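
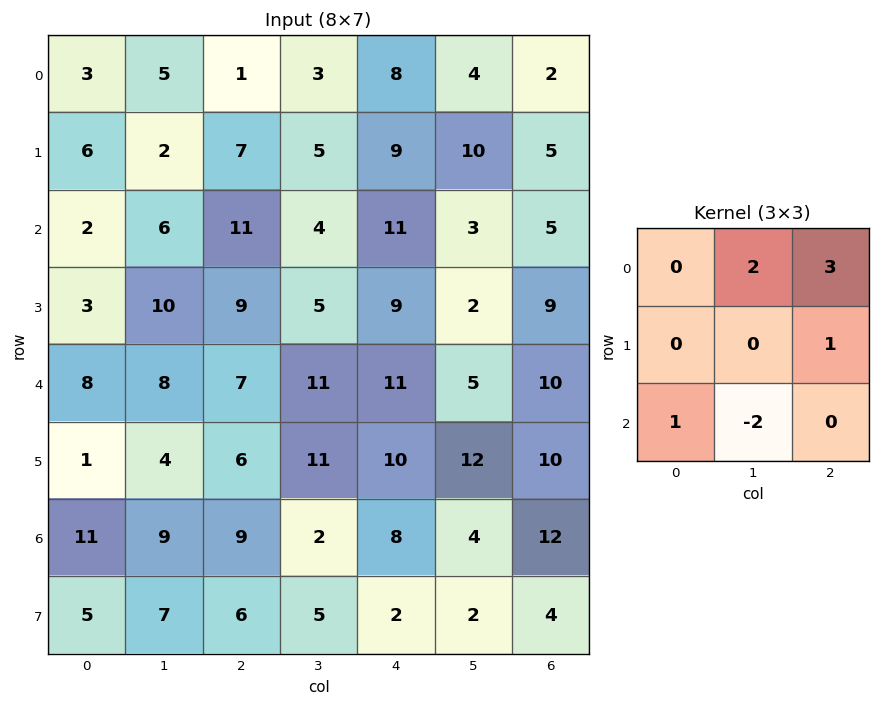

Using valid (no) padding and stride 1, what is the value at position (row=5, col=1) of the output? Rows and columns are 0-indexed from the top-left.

The receptive field on the input at this output position is [4 6 11 / 9 9 2 / 7 6 5]. Elementwise product with the kernel and sum: 6·2 + 11·3 + 2·1 + 7·1 + 6·-2.

42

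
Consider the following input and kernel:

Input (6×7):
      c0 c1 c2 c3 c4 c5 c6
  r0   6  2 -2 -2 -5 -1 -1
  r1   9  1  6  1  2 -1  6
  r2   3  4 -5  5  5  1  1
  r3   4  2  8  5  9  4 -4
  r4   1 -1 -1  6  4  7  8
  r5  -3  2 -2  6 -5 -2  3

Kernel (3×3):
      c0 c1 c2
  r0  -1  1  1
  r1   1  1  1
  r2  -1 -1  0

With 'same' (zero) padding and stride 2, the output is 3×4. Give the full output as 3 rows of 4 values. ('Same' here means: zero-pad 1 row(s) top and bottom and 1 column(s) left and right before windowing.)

Output[0,0]: The receptive field on the zero-padded input at this output position is [0 0 0 / 0 6 2 / 0 9 1]. Elementwise product with the kernel and sum: 0·-1 + 0·1 + 0·1 + 0·1 + 6·1 + 2·1 + 0·-1 + 9·-1.
Output[0,1]: The receptive field on the zero-padded input at this output position is [0 0 0 / 2 -2 -2 / 1 6 1]. Elementwise product with the kernel and sum: 0·-1 + 0·1 + 0·1 + 2·1 + -2·1 + -2·1 + 1·-1 + 6·-1.

-1 -9 -11 -7
13 0 -3 9
9 15 24 6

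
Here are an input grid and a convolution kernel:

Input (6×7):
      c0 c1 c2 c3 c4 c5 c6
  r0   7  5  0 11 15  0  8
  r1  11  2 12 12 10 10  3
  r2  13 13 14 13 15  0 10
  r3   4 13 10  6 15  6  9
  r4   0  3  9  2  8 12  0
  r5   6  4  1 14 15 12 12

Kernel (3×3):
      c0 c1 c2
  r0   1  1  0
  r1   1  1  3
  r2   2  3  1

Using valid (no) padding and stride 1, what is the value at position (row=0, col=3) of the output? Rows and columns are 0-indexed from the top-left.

149

The receptive field on the input at this output position is [11 15 0 / 12 10 10 / 13 15 0]. Elementwise product with the kernel and sum: 11·1 + 15·1 + 12·1 + 10·1 + 10·3 + 13·2 + 15·3 + 0·1.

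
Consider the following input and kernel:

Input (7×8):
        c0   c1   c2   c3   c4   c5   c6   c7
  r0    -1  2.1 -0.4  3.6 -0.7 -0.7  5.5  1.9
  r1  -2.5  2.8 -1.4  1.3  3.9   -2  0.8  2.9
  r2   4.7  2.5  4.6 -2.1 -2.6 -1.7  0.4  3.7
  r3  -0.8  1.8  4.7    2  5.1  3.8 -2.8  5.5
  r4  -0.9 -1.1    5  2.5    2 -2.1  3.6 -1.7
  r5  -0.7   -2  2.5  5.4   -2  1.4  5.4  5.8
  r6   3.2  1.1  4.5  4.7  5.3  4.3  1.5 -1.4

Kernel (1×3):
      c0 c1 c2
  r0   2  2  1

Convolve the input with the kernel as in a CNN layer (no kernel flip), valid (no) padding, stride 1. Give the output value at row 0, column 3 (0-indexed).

The receptive field on the input at this output position is [3.6 -0.7 -0.7]. Elementwise product with the kernel and sum: 3.6·2 + -0.7·2 + -0.7·1.

5.1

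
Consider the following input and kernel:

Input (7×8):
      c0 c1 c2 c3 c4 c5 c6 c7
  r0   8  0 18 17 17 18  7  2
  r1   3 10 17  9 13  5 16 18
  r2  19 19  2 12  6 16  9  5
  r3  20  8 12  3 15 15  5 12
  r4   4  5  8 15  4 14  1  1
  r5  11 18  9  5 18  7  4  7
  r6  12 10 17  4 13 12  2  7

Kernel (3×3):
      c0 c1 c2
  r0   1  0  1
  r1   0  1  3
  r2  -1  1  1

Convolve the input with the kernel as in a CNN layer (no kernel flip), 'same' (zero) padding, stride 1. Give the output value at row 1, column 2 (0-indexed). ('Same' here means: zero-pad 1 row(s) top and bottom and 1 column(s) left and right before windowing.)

56

The receptive field on the zero-padded input at this output position is [0 18 17 / 10 17 9 / 19 2 12]. Elementwise product with the kernel and sum: 0·1 + 17·1 + 17·1 + 9·3 + 19·-1 + 2·1 + 12·1.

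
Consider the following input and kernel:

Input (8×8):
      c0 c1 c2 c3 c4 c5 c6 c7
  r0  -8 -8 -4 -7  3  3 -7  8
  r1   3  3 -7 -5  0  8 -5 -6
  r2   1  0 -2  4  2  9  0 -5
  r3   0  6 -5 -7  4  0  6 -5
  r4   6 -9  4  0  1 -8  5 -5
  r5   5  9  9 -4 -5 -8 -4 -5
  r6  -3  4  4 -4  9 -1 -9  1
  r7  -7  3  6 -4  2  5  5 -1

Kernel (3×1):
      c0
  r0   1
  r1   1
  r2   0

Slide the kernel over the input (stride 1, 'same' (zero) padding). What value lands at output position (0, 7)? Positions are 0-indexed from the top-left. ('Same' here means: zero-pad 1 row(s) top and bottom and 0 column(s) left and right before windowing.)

8

The receptive field on the zero-padded input at this output position is [0 / 8 / -6]. Elementwise product with the kernel and sum: 0·1 + 8·1.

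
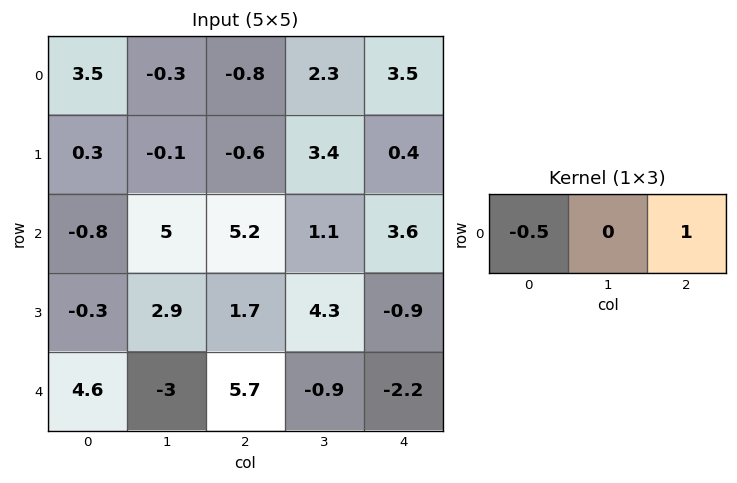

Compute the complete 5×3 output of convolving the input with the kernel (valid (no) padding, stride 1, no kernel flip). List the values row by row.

-2.55 2.45 3.9
-0.75 3.45 0.7
5.6 -1.4 1
1.85 2.85 -1.75
3.4 0.6 -5.05

Output[0,0]: The receptive field on the input at this output position is [3.5 -0.3 -0.8]. Elementwise product with the kernel and sum: 3.5·-0.5 + -0.8·1.
Output[0,1]: The receptive field on the input at this output position is [-0.3 -0.8 2.3]. Elementwise product with the kernel and sum: -0.3·-0.5 + 2.3·1.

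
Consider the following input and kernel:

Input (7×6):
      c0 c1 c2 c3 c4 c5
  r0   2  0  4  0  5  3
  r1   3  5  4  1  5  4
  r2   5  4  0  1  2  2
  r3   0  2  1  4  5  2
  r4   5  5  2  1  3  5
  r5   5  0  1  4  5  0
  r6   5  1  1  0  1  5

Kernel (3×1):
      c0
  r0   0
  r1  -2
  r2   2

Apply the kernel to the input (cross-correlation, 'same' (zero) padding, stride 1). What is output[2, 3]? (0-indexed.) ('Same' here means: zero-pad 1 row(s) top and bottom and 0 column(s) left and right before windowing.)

The receptive field on the zero-padded input at this output position is [1 / 1 / 4]. Elementwise product with the kernel and sum: 1·-2 + 4·2.

6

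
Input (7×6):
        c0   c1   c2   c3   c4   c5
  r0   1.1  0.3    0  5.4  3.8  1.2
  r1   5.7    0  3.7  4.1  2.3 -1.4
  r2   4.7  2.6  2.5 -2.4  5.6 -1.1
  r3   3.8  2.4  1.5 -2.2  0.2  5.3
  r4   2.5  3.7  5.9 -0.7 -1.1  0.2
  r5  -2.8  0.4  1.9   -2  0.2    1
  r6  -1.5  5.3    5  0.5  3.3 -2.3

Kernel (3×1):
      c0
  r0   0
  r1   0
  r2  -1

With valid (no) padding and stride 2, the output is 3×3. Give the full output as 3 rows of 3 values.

-4.7 -2.5 -5.6
-2.5 -5.9 1.1
1.5 -5 -3.3

Output[0,0]: The receptive field on the input at this output position is [1.1 / 5.7 / 4.7]. Elementwise product with the kernel and sum: 4.7·-1.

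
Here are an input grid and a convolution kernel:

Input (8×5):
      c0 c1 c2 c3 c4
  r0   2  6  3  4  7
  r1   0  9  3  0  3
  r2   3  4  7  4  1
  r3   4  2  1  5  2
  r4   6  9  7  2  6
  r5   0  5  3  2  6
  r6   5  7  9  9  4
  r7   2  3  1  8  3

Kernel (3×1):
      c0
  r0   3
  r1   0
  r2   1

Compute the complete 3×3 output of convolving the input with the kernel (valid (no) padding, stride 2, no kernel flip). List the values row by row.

Output[0,0]: The receptive field on the input at this output position is [2 / 0 / 3]. Elementwise product with the kernel and sum: 2·3 + 3·1.
Output[0,1]: The receptive field on the input at this output position is [3 / 3 / 7]. Elementwise product with the kernel and sum: 3·3 + 7·1.

9 16 22
15 28 9
23 30 22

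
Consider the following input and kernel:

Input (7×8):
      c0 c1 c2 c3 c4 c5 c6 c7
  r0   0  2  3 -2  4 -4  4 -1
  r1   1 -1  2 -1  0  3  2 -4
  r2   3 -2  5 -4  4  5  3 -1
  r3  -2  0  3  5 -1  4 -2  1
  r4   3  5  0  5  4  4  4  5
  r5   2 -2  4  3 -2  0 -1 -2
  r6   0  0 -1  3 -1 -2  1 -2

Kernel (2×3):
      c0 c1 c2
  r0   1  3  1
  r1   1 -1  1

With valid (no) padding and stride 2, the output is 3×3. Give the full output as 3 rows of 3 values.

13 4 -5
3 -6 15
26 18 17

Output[0,0]: The receptive field on the input at this output position is [0 2 3 / 1 -1 2]. Elementwise product with the kernel and sum: 0·1 + 2·3 + 3·1 + 1·1 + -1·-1 + 2·1.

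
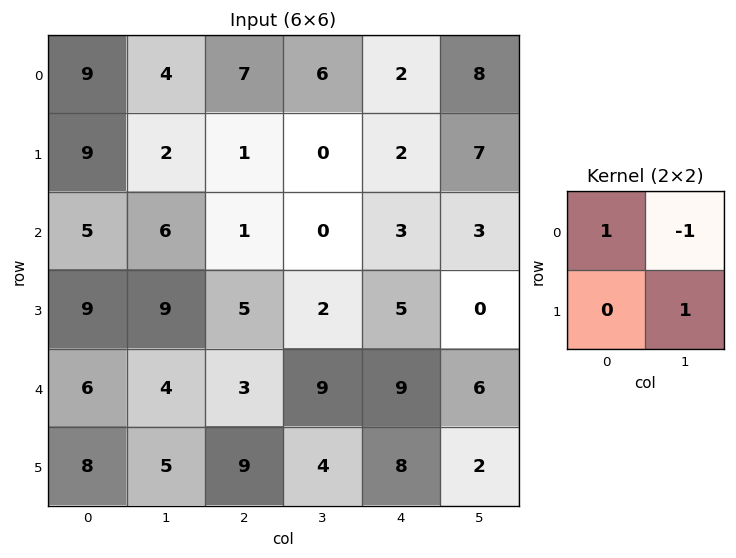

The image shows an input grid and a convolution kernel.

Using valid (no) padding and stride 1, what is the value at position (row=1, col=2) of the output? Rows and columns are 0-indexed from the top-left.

1

The receptive field on the input at this output position is [1 0 / 1 0]. Elementwise product with the kernel and sum: 1·1 + 0·-1 + 0·1.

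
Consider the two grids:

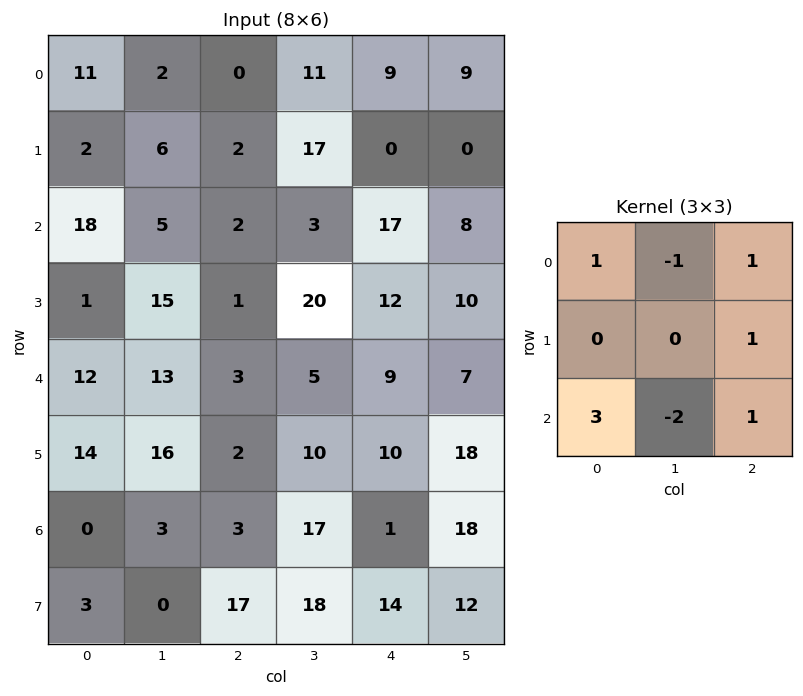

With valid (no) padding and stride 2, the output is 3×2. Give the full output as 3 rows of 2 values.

Output[0,0]: The receptive field on the input at this output position is [11 2 0 / 2 6 2 / 18 5 2]. Elementwise product with the kernel and sum: 11·1 + 2·-1 + 0·1 + 2·1 + 18·3 + 5·-2 + 2·1.

57 15
29 36
1 -7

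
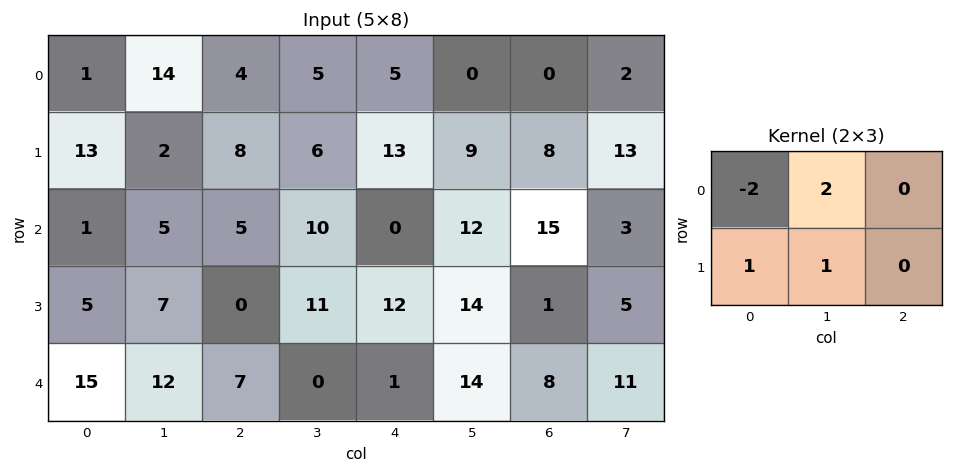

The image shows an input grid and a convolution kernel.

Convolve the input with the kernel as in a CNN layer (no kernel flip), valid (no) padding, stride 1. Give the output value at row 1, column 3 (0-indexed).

24

The receptive field on the input at this output position is [6 13 9 / 10 0 12]. Elementwise product with the kernel and sum: 6·-2 + 13·2 + 10·1 + 0·1.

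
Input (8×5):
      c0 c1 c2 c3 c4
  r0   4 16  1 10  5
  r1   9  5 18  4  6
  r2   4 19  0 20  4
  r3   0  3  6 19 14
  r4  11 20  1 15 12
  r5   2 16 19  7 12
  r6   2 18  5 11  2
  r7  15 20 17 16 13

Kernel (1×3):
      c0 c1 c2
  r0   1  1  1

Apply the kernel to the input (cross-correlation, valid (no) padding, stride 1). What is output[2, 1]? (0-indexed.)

The receptive field on the input at this output position is [19 0 20]. Elementwise product with the kernel and sum: 19·1 + 0·1 + 20·1.

39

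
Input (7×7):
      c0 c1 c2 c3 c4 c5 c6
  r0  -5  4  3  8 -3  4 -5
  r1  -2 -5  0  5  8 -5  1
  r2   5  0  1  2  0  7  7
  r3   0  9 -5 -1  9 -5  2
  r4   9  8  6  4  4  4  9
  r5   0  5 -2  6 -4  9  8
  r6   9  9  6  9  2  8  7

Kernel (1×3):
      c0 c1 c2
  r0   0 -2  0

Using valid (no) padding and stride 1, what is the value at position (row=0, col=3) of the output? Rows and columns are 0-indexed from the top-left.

6

The receptive field on the input at this output position is [8 -3 4]. Elementwise product with the kernel and sum: -3·-2.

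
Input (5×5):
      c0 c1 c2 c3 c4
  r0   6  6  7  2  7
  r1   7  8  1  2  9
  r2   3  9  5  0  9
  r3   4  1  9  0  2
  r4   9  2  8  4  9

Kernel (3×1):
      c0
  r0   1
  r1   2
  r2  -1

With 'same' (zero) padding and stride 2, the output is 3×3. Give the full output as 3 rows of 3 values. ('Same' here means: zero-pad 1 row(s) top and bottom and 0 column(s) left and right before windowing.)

Output[0,0]: The receptive field on the zero-padded input at this output position is [0 / 6 / 7]. Elementwise product with the kernel and sum: 0·1 + 6·2 + 7·-1.
Output[0,1]: The receptive field on the zero-padded input at this output position is [0 / 7 / 1]. Elementwise product with the kernel and sum: 0·1 + 7·2 + 1·-1.

5 13 5
9 2 25
22 25 20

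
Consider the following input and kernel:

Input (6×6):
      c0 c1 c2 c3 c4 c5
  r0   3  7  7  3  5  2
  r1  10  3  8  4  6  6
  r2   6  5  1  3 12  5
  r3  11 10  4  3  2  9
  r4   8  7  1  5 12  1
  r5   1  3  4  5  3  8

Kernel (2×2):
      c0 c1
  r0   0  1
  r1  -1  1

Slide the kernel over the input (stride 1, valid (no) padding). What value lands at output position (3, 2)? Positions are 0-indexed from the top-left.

7

The receptive field on the input at this output position is [4 3 / 1 5]. Elementwise product with the kernel and sum: 3·1 + 1·-1 + 5·1.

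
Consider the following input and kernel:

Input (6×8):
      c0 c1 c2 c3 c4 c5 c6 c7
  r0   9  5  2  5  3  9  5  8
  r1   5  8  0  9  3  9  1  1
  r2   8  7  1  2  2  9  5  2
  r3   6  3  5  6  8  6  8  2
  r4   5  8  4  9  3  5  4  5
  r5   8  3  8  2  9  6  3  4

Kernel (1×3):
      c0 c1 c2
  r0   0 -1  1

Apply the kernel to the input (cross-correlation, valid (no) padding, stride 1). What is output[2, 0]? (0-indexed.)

The receptive field on the input at this output position is [8 7 1]. Elementwise product with the kernel and sum: 7·-1 + 1·1.

-6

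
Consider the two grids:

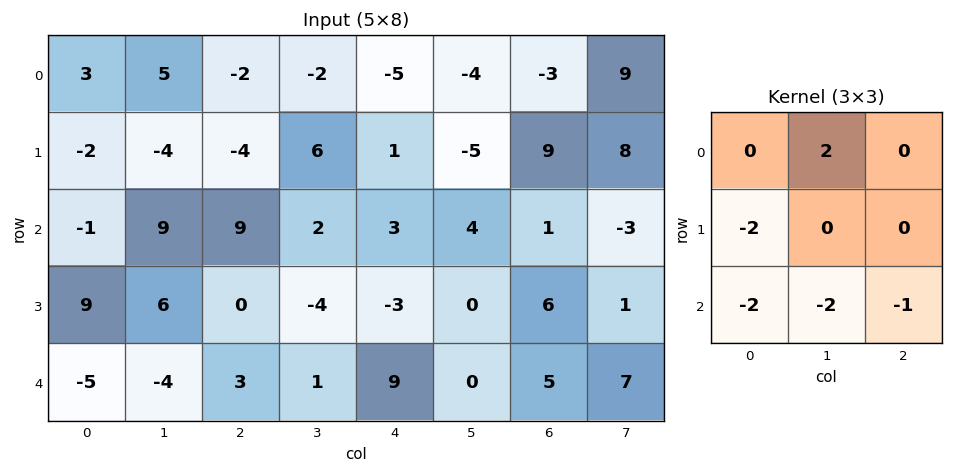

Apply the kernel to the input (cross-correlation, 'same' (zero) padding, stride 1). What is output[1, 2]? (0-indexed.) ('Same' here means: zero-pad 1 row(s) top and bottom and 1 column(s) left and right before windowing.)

-34

The receptive field on the zero-padded input at this output position is [5 -2 -2 / -4 -4 6 / 9 9 2]. Elementwise product with the kernel and sum: -2·2 + -4·-2 + 9·-2 + 9·-2 + 2·-1.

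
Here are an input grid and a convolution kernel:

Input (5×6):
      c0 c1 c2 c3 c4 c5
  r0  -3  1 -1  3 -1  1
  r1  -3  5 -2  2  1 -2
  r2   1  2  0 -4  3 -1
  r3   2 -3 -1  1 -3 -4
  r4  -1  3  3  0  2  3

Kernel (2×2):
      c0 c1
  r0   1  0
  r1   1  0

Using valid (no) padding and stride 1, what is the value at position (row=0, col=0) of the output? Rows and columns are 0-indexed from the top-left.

The receptive field on the input at this output position is [-3 1 / -3 5]. Elementwise product with the kernel and sum: -3·1 + -3·1.

-6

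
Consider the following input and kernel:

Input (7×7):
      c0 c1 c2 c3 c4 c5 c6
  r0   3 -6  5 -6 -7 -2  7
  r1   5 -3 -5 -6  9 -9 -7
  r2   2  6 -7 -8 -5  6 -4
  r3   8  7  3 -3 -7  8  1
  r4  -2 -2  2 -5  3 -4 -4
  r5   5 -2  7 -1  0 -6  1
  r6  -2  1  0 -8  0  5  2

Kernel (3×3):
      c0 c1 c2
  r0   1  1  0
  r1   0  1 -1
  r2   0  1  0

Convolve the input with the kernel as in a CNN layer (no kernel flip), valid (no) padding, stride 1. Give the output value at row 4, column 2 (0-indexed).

The receptive field on the input at this output position is [2 -5 3 / 7 -1 0 / 0 -8 0]. Elementwise product with the kernel and sum: 2·1 + -5·1 + -1·1 + 0·-1 + -8·1.

-12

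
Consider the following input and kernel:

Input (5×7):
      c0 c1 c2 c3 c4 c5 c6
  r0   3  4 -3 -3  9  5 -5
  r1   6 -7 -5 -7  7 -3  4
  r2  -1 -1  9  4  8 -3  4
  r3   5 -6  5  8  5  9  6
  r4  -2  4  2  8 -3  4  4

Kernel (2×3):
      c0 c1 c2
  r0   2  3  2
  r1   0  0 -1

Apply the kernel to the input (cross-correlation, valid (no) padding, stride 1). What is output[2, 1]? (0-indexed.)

25

The receptive field on the input at this output position is [-1 9 4 / -6 5 8]. Elementwise product with the kernel and sum: -1·2 + 9·3 + 4·2 + 8·-1.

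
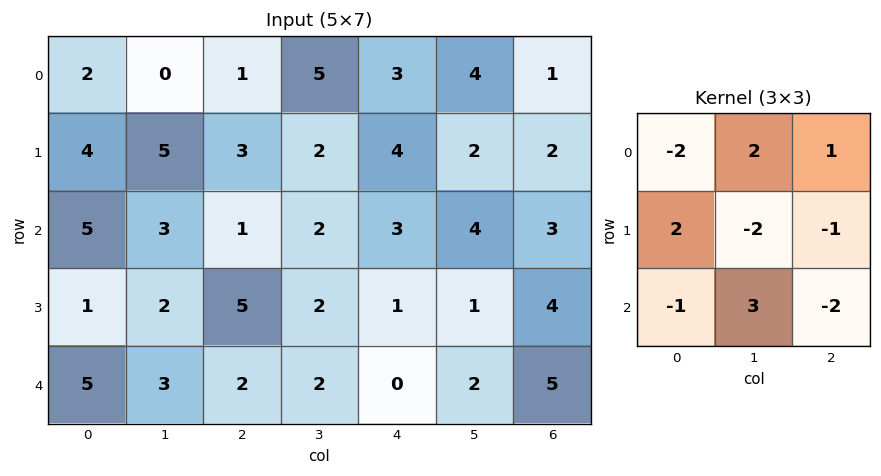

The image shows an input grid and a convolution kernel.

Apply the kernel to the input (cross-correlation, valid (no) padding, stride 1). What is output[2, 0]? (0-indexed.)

The receptive field on the input at this output position is [5 3 1 / 1 2 5 / 5 3 2]. Elementwise product with the kernel and sum: 5·-2 + 3·2 + 1·1 + 1·2 + 2·-2 + 5·-1 + 5·-1 + 3·3 + 2·-2.

-10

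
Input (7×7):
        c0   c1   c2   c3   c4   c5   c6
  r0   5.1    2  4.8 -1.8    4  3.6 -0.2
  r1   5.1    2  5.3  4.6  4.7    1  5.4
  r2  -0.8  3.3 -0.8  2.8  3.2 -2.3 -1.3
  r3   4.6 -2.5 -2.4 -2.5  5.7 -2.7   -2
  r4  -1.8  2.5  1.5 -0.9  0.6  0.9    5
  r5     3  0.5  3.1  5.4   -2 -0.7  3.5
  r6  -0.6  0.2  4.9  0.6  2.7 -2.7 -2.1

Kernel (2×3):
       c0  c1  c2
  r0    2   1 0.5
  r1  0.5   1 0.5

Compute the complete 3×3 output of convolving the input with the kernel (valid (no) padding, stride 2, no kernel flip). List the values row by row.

21.8 19.4 17.55
-0.1 1.95 2.6
3.2 8.35 4.65

Output[0,0]: The receptive field on the input at this output position is [5.1 2 4.8 / 5.1 2 5.3]. Elementwise product with the kernel and sum: 5.1·2 + 2·1 + 4.8·0.5 + 5.1·0.5 + 2·1 + 5.3·0.5.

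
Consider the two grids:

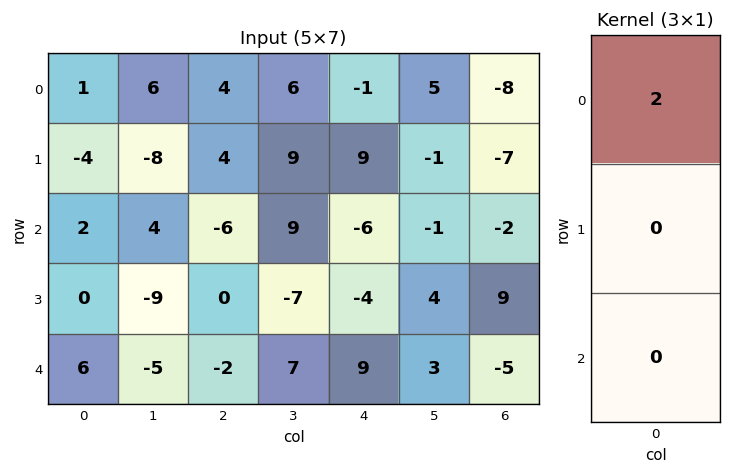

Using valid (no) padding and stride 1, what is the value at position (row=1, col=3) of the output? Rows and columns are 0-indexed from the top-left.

18

The receptive field on the input at this output position is [9 / 9 / -7]. Elementwise product with the kernel and sum: 9·2.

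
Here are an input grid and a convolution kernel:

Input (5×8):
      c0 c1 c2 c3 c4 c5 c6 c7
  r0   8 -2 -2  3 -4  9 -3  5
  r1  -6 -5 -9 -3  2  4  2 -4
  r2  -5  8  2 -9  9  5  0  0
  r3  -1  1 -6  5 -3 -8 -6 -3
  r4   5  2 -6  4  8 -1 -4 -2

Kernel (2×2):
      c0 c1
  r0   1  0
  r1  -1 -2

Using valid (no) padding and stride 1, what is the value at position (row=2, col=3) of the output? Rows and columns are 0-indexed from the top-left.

The receptive field on the input at this output position is [-9 9 / 5 -3]. Elementwise product with the kernel and sum: -9·1 + 5·-1 + -3·-2.

-8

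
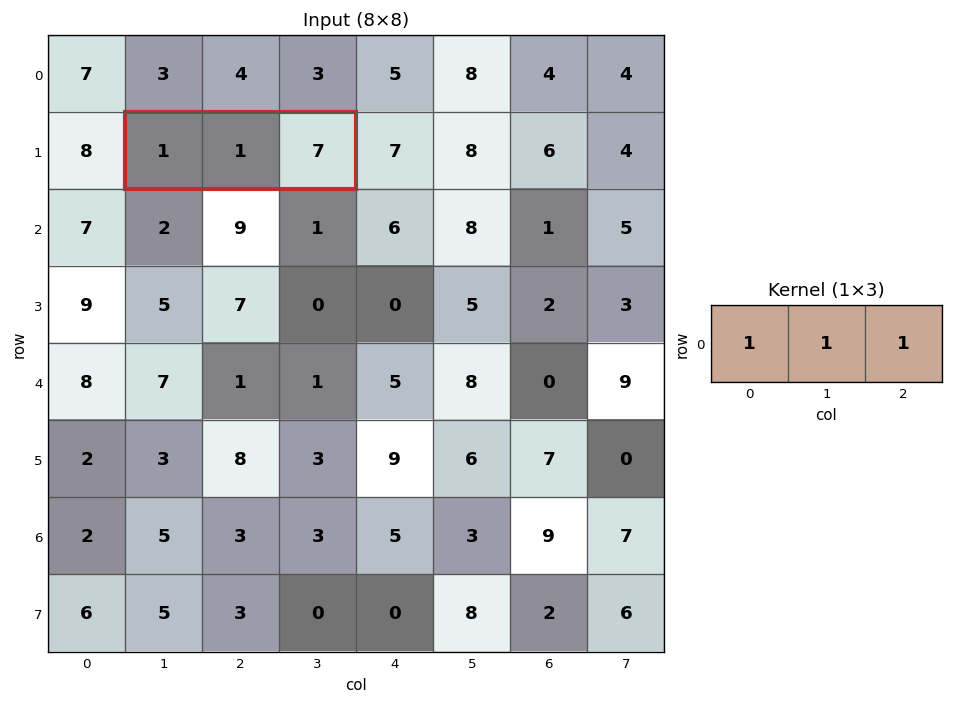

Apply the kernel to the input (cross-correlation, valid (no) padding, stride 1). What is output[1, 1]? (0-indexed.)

The receptive field on the input at this output position is [1 1 7]. Elementwise product with the kernel and sum: 1·1 + 1·1 + 7·1.

9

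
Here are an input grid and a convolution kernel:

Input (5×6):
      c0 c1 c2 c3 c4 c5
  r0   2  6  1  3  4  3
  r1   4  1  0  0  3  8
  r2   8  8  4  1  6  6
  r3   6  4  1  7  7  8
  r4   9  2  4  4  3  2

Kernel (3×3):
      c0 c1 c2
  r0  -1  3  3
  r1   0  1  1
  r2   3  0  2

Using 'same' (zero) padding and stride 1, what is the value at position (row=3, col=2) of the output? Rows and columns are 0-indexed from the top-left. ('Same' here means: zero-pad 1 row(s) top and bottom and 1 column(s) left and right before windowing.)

The receptive field on the zero-padded input at this output position is [8 4 1 / 4 1 7 / 2 4 4]. Elementwise product with the kernel and sum: 8·-1 + 4·3 + 1·3 + 1·1 + 7·1 + 2·3 + 4·2.

29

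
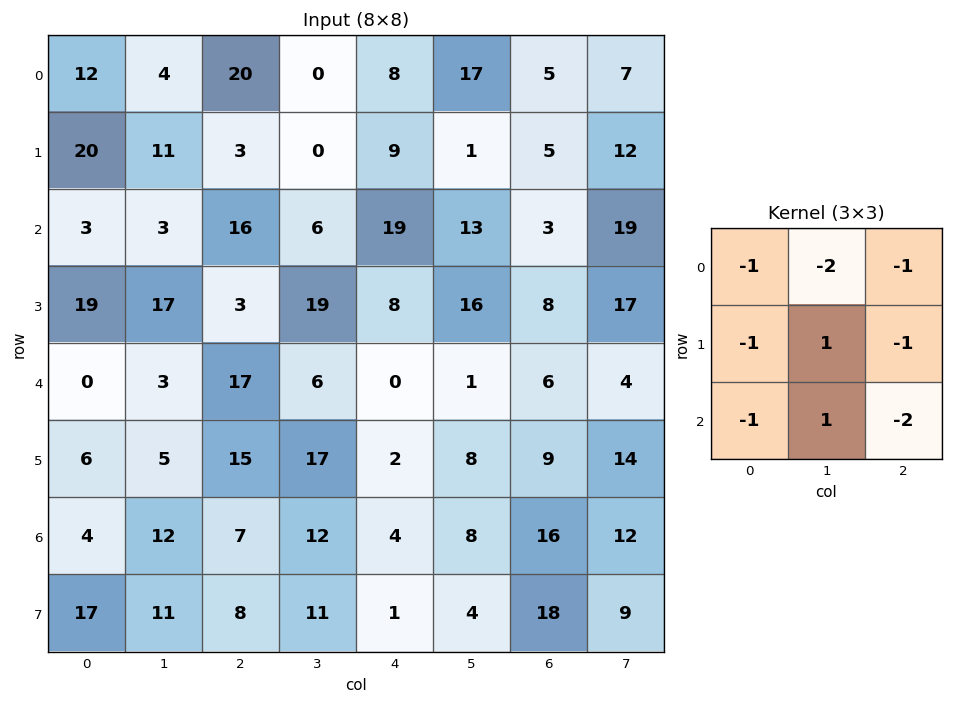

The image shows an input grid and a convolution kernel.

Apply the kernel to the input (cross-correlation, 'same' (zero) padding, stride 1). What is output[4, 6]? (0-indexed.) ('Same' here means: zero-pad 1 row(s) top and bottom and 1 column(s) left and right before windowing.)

The receptive field on the zero-padded input at this output position is [16 8 17 / 1 6 4 / 8 9 14]. Elementwise product with the kernel and sum: 16·-1 + 8·-2 + 17·-1 + 1·-1 + 6·1 + 4·-1 + 8·-1 + 9·1 + 14·-2.

-75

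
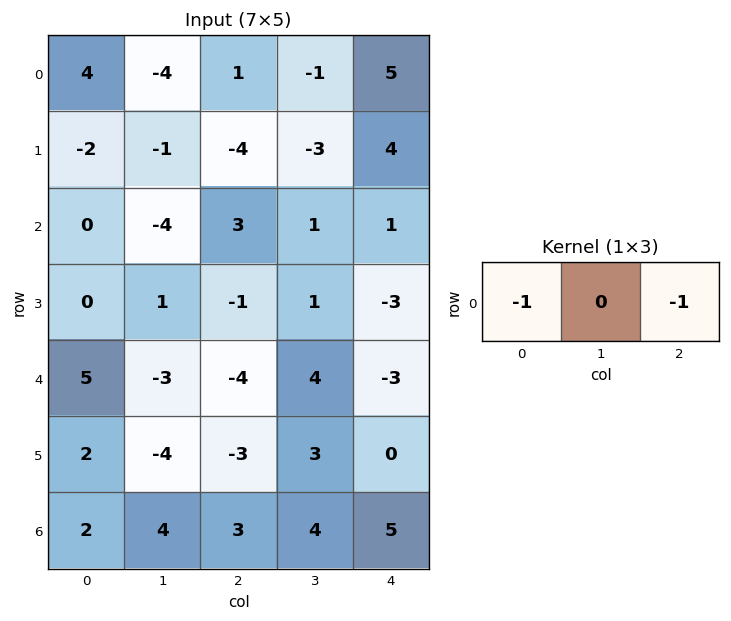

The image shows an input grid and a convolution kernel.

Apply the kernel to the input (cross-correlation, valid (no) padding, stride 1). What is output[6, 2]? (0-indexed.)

-8

The receptive field on the input at this output position is [3 4 5]. Elementwise product with the kernel and sum: 3·-1 + 5·-1.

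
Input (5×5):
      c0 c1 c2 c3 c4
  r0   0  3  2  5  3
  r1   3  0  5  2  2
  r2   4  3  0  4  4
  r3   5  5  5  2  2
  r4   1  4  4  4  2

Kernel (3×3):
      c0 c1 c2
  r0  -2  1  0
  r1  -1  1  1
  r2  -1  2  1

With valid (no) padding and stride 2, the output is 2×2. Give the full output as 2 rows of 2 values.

Output[0,0]: The receptive field on the input at this output position is [0 3 2 / 3 0 5 / 4 3 0]. Elementwise product with the kernel and sum: 0·-2 + 3·1 + 3·-1 + 0·1 + 5·1 + 4·-1 + 3·2 + 0·1.

7 12
11 9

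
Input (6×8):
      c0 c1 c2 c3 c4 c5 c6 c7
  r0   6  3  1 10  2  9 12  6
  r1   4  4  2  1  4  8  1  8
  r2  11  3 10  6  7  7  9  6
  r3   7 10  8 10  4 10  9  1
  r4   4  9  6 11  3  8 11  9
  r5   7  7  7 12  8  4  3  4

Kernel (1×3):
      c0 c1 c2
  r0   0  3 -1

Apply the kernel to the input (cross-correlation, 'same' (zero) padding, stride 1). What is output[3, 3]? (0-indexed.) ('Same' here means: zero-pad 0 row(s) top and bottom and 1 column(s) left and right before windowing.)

26

The receptive field on the zero-padded input at this output position is [8 10 4]. Elementwise product with the kernel and sum: 10·3 + 4·-1.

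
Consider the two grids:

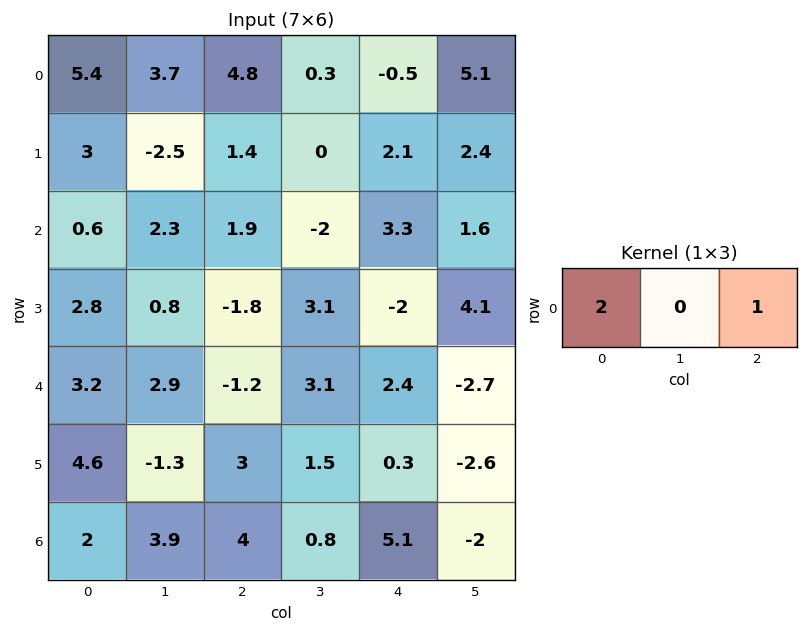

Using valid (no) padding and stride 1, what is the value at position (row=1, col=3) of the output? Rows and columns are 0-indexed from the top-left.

2.4

The receptive field on the input at this output position is [0 2.1 2.4]. Elementwise product with the kernel and sum: 0·2 + 2.4·1.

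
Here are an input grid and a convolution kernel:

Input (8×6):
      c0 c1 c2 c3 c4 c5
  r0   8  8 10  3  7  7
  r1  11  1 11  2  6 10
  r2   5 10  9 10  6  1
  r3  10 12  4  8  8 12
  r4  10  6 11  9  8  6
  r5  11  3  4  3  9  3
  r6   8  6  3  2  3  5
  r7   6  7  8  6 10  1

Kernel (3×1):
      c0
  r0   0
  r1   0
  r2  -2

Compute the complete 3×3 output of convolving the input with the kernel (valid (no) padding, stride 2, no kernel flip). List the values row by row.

Output[0,0]: The receptive field on the input at this output position is [8 / 11 / 5]. Elementwise product with the kernel and sum: 5·-2.
Output[0,1]: The receptive field on the input at this output position is [10 / 11 / 9]. Elementwise product with the kernel and sum: 9·-2.

-10 -18 -12
-20 -22 -16
-16 -6 -6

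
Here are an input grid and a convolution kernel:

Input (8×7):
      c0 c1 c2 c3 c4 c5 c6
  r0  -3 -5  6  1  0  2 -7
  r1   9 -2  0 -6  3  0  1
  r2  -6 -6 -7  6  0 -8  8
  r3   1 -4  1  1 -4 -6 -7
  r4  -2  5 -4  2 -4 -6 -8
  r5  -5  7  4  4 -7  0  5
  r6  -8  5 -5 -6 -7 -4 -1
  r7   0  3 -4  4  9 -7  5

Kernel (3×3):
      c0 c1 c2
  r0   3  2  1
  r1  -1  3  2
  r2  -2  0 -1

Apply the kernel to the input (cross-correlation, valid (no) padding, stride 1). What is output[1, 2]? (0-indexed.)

18

The receptive field on the input at this output position is [0 -6 3 / -7 6 0 / 1 1 -4]. Elementwise product with the kernel and sum: 0·3 + -6·2 + 3·1 + -7·-1 + 6·3 + 0·2 + 1·-2 + -4·-1.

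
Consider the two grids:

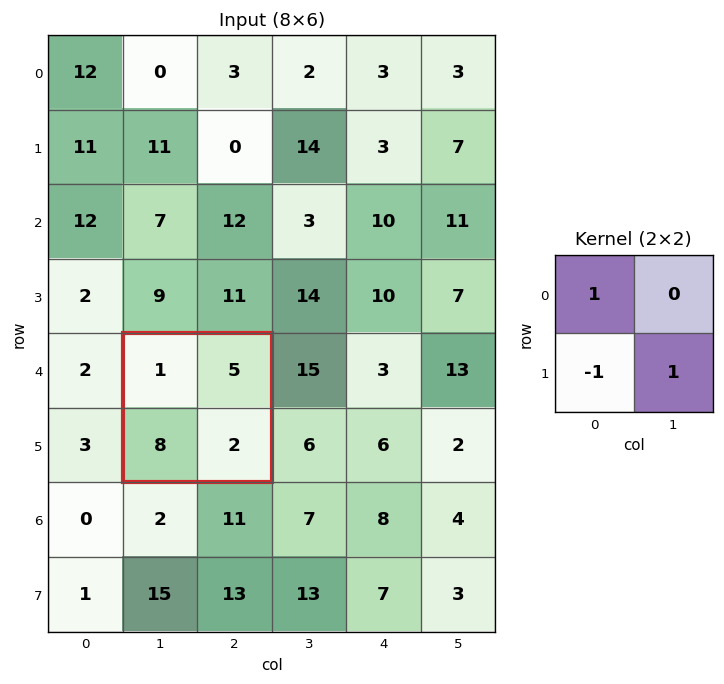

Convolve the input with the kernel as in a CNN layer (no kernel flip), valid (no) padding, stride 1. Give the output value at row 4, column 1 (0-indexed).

-5

The receptive field on the input at this output position is [1 5 / 8 2]. Elementwise product with the kernel and sum: 1·1 + 8·-1 + 2·1.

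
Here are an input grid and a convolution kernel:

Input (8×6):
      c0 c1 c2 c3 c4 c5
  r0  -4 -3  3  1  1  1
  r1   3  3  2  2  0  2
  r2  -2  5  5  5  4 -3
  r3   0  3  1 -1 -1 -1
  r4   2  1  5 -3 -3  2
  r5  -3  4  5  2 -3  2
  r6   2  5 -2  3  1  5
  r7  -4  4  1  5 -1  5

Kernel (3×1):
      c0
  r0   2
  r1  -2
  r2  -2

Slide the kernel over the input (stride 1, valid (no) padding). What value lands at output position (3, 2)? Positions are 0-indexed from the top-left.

The receptive field on the input at this output position is [1 / 5 / 5]. Elementwise product with the kernel and sum: 1·2 + 5·-2 + 5·-2.

-18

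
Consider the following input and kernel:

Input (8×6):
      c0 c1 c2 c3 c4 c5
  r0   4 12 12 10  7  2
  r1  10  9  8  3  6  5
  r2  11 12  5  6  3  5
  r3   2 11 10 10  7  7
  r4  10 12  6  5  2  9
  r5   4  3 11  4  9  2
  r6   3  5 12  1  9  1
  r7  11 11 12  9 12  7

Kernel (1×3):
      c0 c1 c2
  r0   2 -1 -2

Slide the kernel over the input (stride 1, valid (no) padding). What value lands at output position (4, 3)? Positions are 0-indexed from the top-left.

The receptive field on the input at this output position is [5 2 9]. Elementwise product with the kernel and sum: 5·2 + 2·-1 + 9·-2.

-10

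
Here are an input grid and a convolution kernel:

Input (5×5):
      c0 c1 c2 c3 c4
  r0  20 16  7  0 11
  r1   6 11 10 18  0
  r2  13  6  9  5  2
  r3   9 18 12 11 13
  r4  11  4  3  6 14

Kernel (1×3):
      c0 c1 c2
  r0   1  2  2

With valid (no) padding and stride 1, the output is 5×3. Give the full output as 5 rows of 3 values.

Output[0,0]: The receptive field on the input at this output position is [20 16 7]. Elementwise product with the kernel and sum: 20·1 + 16·2 + 7·2.
Output[0,1]: The receptive field on the input at this output position is [16 7 0]. Elementwise product with the kernel and sum: 16·1 + 7·2 + 0·2.

66 30 29
48 67 46
43 34 23
69 64 60
25 22 43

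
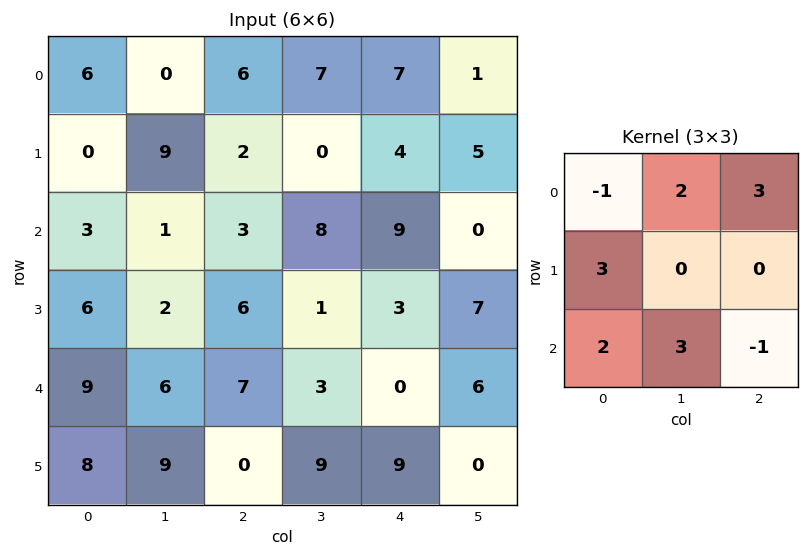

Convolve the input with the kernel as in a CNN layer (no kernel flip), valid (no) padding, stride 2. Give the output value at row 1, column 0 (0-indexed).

The receptive field on the input at this output position is [3 1 3 / 6 2 6 / 9 6 7]. Elementwise product with the kernel and sum: 3·-1 + 1·2 + 3·3 + 6·3 + 9·2 + 6·3 + 7·-1.

55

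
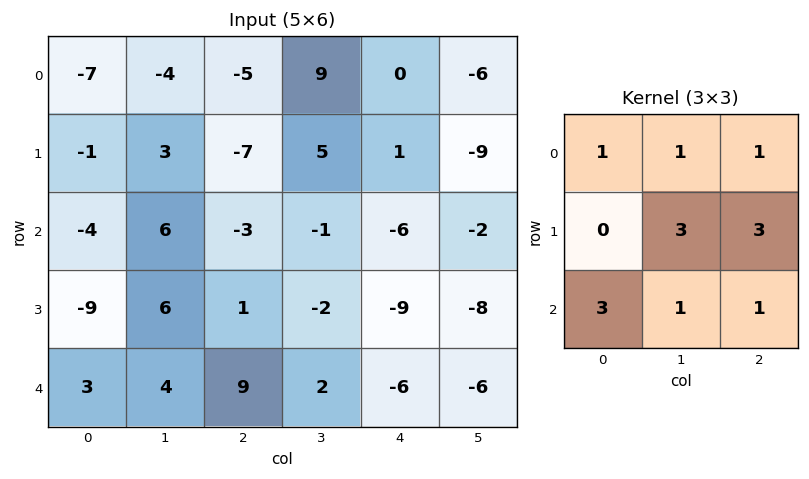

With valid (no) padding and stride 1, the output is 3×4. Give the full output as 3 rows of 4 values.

Output[0,0]: The receptive field on the input at this output position is [-7 -4 -5 / -1 3 -7 / -4 6 -3]. Elementwise product with the kernel and sum: -7·1 + -4·1 + -5·1 + 3·3 + -7·3 + -4·3 + 6·1 + -3·1.
Output[0,1]: The receptive field on the input at this output position is [-4 -5 9 / 3 -7 5 / 6 -3 -1]. Elementwise product with the kernel and sum: -4·1 + -5·1 + 9·1 + -7·3 + 5·3 + 6·3 + -3·1 + -1·1.

-37 8 6 -32
-16 6 -30 -50
42 22 -20 -66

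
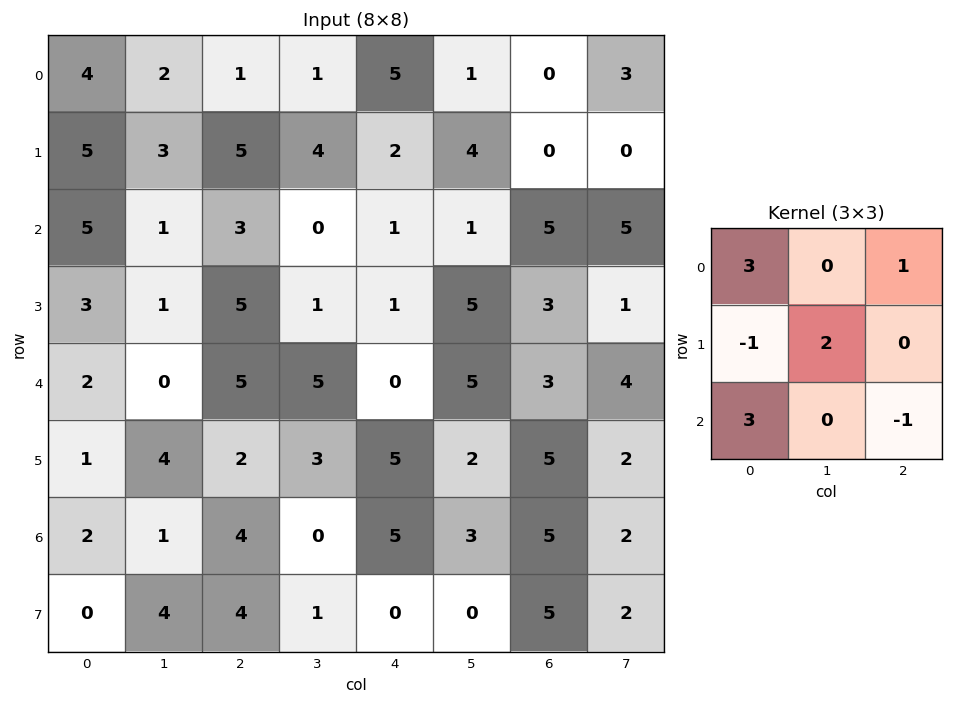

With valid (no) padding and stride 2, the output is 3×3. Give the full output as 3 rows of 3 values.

26 19 19
18 22 14
20 26 12

Output[0,0]: The receptive field on the input at this output position is [4 2 1 / 5 3 5 / 5 1 3]. Elementwise product with the kernel and sum: 4·3 + 1·1 + 5·-1 + 3·2 + 5·3 + 3·-1.
Output[0,1]: The receptive field on the input at this output position is [1 1 5 / 5 4 2 / 3 0 1]. Elementwise product with the kernel and sum: 1·3 + 5·1 + 5·-1 + 4·2 + 3·3 + 1·-1.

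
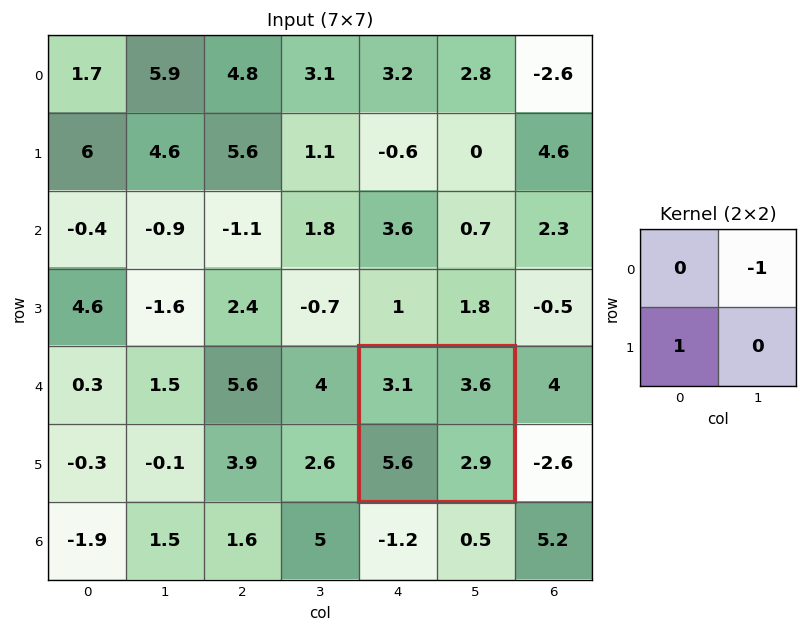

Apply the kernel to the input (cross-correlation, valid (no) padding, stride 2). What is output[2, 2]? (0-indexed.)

The receptive field on the input at this output position is [3.1 3.6 / 5.6 2.9]. Elementwise product with the kernel and sum: 3.6·-1 + 5.6·1.

2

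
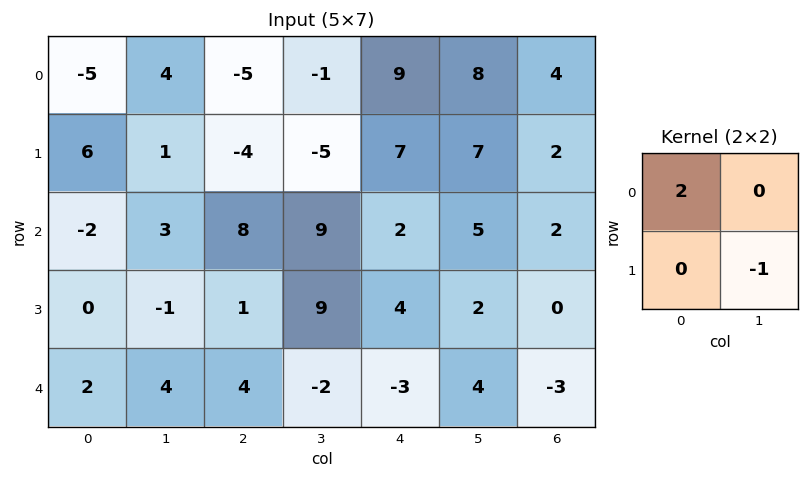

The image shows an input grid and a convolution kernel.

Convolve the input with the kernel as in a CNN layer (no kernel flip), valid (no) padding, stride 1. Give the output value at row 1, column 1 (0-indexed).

-6

The receptive field on the input at this output position is [1 -4 / 3 8]. Elementwise product with the kernel and sum: 1·2 + 8·-1.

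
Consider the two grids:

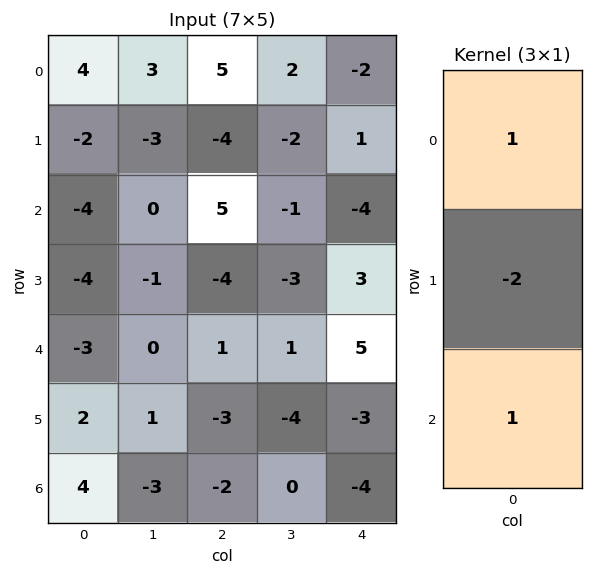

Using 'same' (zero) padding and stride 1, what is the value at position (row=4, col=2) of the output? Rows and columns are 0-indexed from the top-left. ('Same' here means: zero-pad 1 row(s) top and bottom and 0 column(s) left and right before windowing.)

The receptive field on the zero-padded input at this output position is [-4 / 1 / -3]. Elementwise product with the kernel and sum: -4·1 + 1·-2 + -3·1.

-9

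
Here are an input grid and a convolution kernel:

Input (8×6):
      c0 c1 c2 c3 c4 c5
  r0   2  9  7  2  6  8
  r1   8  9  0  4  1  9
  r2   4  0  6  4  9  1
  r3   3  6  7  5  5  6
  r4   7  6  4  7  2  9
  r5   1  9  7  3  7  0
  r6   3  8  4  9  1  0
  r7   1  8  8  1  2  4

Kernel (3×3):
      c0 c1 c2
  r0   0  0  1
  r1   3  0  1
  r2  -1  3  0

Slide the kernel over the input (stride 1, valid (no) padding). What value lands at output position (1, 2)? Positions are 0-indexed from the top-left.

36

The receptive field on the input at this output position is [0 4 1 / 6 4 9 / 7 5 5]. Elementwise product with the kernel and sum: 1·1 + 6·3 + 9·1 + 7·-1 + 5·3.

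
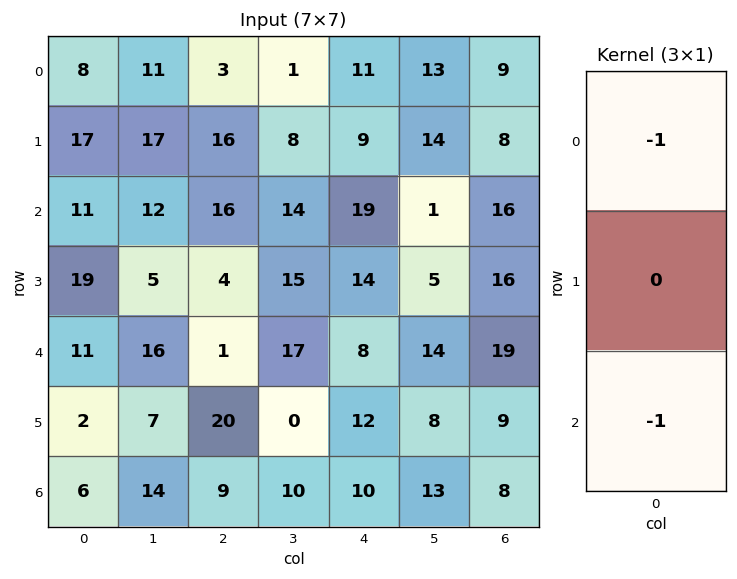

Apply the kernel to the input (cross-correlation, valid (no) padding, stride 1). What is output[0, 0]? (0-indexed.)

-19

The receptive field on the input at this output position is [8 / 17 / 11]. Elementwise product with the kernel and sum: 8·-1 + 11·-1.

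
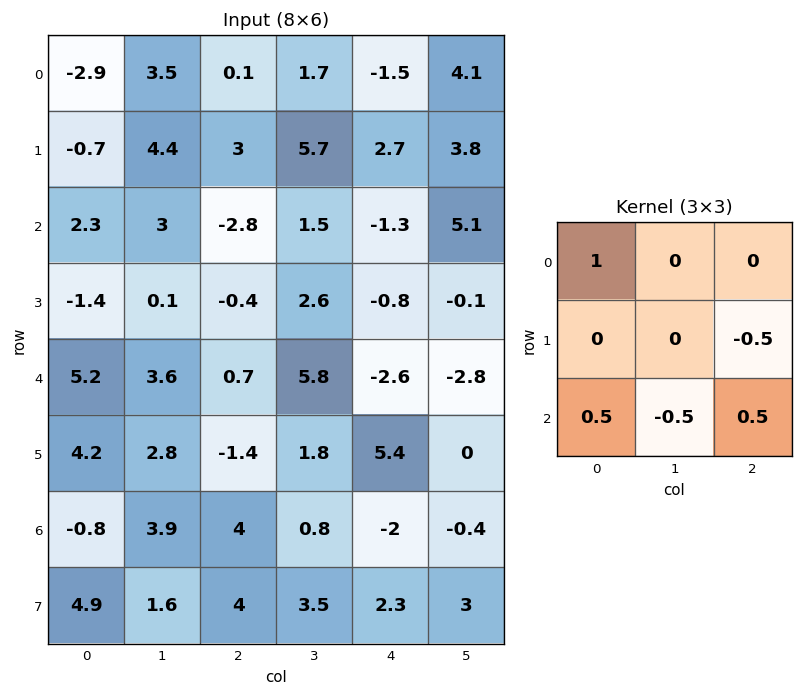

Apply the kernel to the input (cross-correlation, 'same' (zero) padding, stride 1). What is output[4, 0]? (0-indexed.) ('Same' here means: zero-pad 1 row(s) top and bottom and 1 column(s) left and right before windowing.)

-2.5

The receptive field on the zero-padded input at this output position is [0 -1.4 0.1 / 0 5.2 3.6 / 0 4.2 2.8]. Elementwise product with the kernel and sum: 0·1 + 3.6·-0.5 + 0·0.5 + 4.2·-0.5 + 2.8·0.5.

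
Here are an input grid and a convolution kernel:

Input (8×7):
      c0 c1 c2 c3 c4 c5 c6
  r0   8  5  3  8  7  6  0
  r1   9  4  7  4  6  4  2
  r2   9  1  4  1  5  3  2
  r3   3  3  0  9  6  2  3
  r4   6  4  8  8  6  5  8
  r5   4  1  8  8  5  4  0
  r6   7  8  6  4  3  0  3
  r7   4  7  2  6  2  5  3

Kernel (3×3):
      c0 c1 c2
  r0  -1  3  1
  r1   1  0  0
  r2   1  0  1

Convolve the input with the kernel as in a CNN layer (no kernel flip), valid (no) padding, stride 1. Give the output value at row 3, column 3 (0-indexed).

The receptive field on the input at this output position is [9 6 2 / 8 6 5 / 8 5 4]. Elementwise product with the kernel and sum: 9·-1 + 6·3 + 2·1 + 8·1 + 8·1 + 4·1.

31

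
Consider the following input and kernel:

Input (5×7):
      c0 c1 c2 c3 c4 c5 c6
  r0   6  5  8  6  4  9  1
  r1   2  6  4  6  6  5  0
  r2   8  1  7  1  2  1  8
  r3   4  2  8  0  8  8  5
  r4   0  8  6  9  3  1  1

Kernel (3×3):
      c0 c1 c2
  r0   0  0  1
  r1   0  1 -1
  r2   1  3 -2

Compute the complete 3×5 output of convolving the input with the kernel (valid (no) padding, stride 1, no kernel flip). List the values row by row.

Output[0,0]: The receptive field on the input at this output position is [6 5 8 / 2 6 4 / 8 1 7]. Elementwise product with the kernel and sum: 8·1 + 6·1 + 4·-1 + 8·1 + 1·3 + 7·-2.
Output[0,1]: The receptive field on the input at this output position is [5 8 6 / 6 4 6 / 1 7 1]. Elementwise product with the kernel and sum: 6·1 + 4·1 + 6·-1 + 1·1 + 7·3 + 1·-2.

7 24 10 15 -5
-8 38 -3 14 15
13 17 21 17 15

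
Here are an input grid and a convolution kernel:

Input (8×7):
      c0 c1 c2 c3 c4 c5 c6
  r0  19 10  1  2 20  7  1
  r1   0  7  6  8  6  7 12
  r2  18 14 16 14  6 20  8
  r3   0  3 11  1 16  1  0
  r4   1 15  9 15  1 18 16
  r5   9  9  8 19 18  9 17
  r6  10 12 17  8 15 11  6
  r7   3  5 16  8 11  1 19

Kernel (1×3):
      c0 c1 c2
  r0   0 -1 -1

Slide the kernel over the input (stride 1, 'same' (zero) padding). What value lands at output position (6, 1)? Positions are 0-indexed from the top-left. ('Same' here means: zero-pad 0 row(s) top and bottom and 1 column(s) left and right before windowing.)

The receptive field on the zero-padded input at this output position is [10 12 17]. Elementwise product with the kernel and sum: 12·-1 + 17·-1.

-29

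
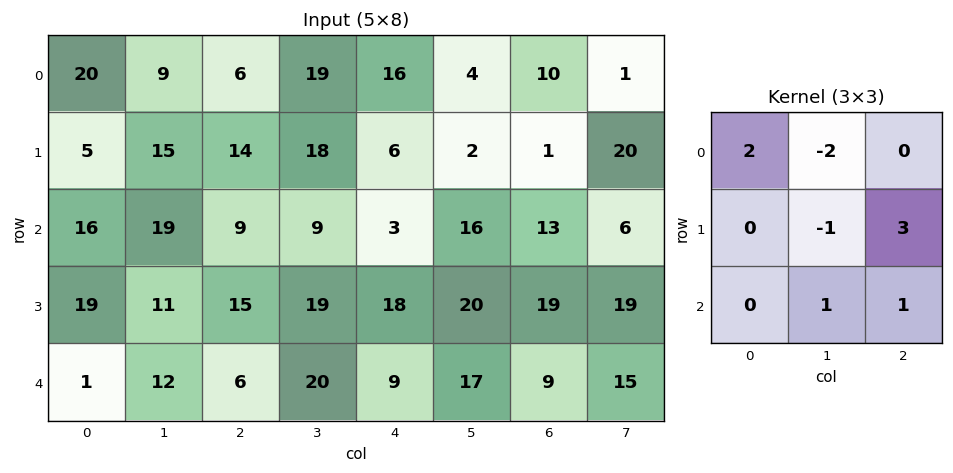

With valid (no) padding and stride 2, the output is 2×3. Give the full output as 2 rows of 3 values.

Output[0,0]: The receptive field on the input at this output position is [20 9 6 / 5 15 14 / 16 19 9]. Elementwise product with the kernel and sum: 20·2 + 9·-2 + 15·-1 + 14·3 + 19·1 + 9·1.

77 -14 54
46 64 37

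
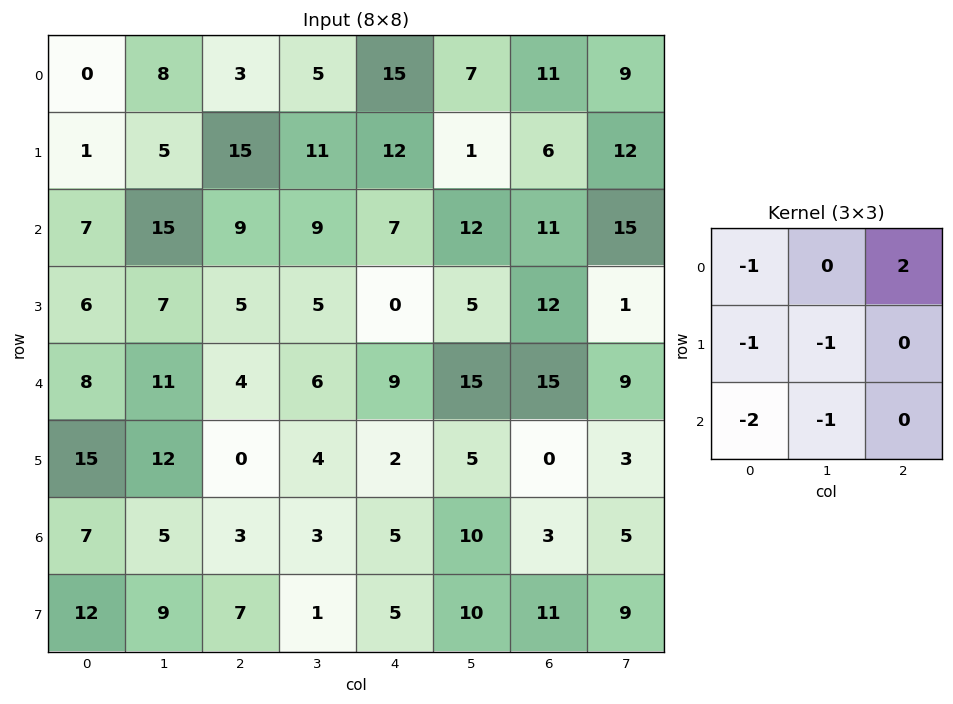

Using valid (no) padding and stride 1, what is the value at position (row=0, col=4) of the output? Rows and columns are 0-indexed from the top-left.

-32

The receptive field on the input at this output position is [15 7 11 / 12 1 6 / 7 12 11]. Elementwise product with the kernel and sum: 15·-1 + 11·2 + 12·-1 + 1·-1 + 7·-2 + 12·-1.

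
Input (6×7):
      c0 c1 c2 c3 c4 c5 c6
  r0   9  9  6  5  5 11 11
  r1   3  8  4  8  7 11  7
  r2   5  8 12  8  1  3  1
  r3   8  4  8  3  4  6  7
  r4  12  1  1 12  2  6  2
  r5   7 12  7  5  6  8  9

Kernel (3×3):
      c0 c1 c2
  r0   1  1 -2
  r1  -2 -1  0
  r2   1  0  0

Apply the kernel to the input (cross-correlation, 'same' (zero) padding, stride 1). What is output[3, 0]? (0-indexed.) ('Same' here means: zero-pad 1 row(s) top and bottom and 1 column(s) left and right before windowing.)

The receptive field on the zero-padded input at this output position is [0 5 8 / 0 8 4 / 0 12 1]. Elementwise product with the kernel and sum: 0·1 + 5·1 + 8·-2 + 0·-2 + 8·-1 + 0·1.

-19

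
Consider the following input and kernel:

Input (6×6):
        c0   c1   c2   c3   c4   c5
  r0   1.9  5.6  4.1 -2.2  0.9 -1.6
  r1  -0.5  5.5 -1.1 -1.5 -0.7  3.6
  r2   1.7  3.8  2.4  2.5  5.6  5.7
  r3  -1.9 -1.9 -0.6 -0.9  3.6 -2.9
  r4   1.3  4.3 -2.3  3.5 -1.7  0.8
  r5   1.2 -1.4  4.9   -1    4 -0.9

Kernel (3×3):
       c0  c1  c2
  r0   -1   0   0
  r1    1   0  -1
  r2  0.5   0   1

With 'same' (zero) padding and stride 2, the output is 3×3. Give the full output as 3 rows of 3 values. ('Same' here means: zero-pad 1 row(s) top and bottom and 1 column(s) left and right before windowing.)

-0.1 9.05 2.25
-5.7 -6.05 -5.05
-5.7 1 2.2

Output[0,0]: The receptive field on the zero-padded input at this output position is [0 0 0 / 0 1.9 5.6 / 0 -0.5 5.5]. Elementwise product with the kernel and sum: 0·-1 + 0·1 + 5.6·-1 + 0·0.5 + 5.5·1.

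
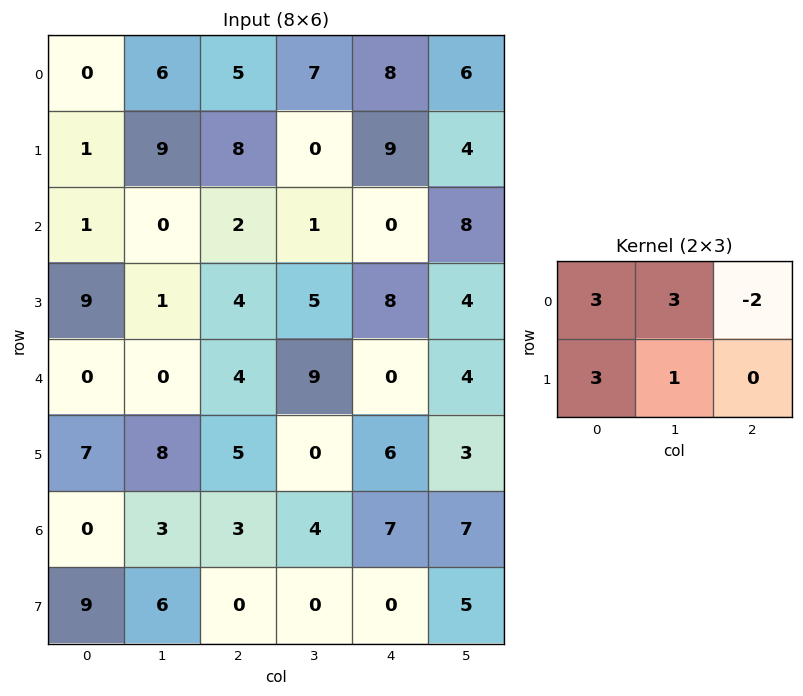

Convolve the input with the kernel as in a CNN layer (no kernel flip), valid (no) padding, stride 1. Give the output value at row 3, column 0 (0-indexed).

The receptive field on the input at this output position is [9 1 4 / 0 0 4]. Elementwise product with the kernel and sum: 9·3 + 1·3 + 4·-2 + 0·3 + 0·1.

22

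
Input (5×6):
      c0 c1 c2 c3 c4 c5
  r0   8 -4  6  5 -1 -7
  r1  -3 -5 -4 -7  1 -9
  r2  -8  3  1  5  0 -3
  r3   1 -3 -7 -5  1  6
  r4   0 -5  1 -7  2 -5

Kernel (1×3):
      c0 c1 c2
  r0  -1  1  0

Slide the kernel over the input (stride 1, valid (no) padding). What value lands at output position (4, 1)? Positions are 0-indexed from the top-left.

6

The receptive field on the input at this output position is [-5 1 -7]. Elementwise product with the kernel and sum: -5·-1 + 1·1.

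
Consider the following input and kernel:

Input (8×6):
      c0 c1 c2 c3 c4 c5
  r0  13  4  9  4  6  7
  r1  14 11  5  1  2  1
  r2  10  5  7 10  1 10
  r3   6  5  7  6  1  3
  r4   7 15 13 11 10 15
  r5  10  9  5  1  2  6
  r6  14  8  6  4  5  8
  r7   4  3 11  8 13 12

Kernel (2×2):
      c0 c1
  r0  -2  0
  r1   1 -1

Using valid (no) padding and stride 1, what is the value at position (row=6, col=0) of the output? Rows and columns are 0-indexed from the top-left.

The receptive field on the input at this output position is [14 8 / 4 3]. Elementwise product with the kernel and sum: 14·-2 + 4·1 + 3·-1.

-27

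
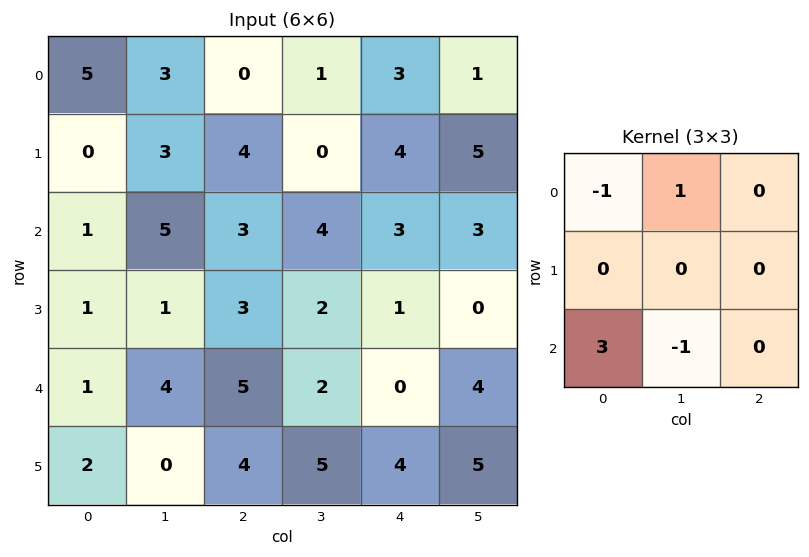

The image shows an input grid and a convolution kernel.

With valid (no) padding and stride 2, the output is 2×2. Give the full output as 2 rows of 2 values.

Output[0,0]: The receptive field on the input at this output position is [5 3 0 / 0 3 4 / 1 5 3]. Elementwise product with the kernel and sum: 5·-1 + 3·1 + 1·3 + 5·-1.
Output[0,1]: The receptive field on the input at this output position is [0 1 3 / 4 0 4 / 3 4 3]. Elementwise product with the kernel and sum: 0·-1 + 1·1 + 3·3 + 4·-1.

-4 6
3 14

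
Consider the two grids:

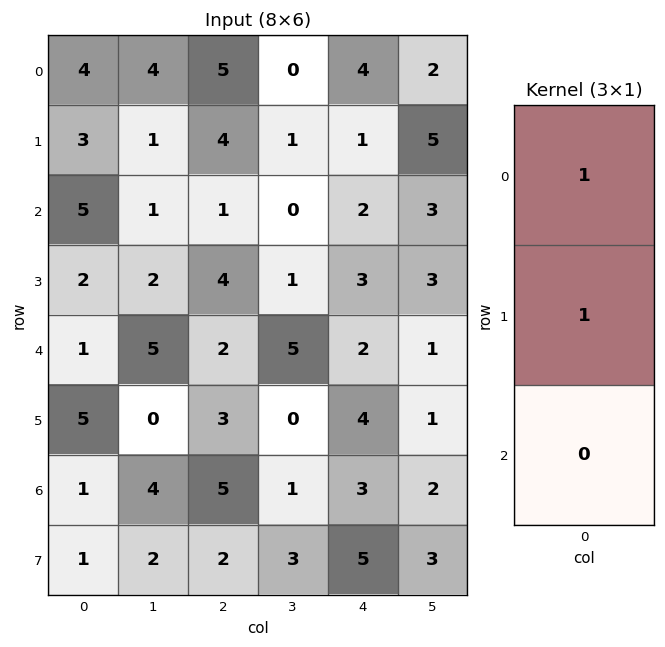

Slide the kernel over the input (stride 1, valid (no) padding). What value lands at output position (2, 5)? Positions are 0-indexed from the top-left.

The receptive field on the input at this output position is [3 / 3 / 1]. Elementwise product with the kernel and sum: 3·1 + 3·1.

6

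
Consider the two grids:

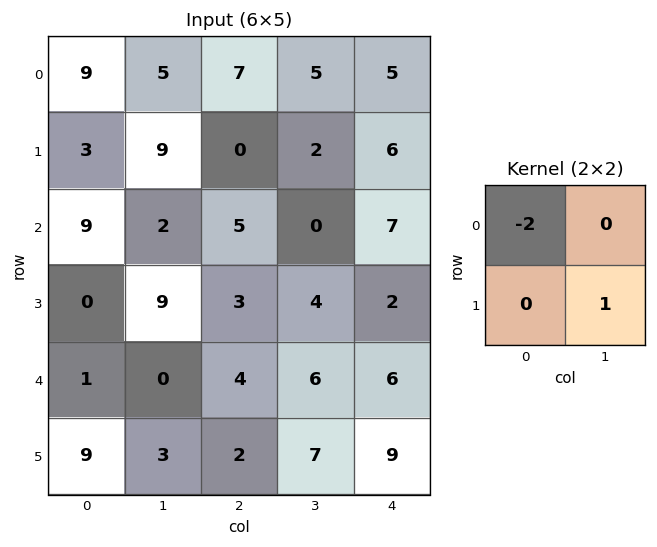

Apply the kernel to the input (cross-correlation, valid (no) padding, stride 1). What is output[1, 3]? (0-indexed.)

The receptive field on the input at this output position is [2 6 / 0 7]. Elementwise product with the kernel and sum: 2·-2 + 7·1.

3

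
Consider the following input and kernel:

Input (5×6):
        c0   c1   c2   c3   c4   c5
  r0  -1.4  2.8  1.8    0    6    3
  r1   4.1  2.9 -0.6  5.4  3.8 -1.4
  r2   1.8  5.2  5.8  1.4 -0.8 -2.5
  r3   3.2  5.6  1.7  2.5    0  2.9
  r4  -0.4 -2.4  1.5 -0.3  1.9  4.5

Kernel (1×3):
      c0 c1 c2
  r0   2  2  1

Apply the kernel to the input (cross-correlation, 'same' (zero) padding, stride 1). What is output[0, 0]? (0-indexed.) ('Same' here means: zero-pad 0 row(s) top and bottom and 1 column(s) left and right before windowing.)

0

The receptive field on the zero-padded input at this output position is [0 -1.4 2.8]. Elementwise product with the kernel and sum: 0·2 + -1.4·2 + 2.8·1.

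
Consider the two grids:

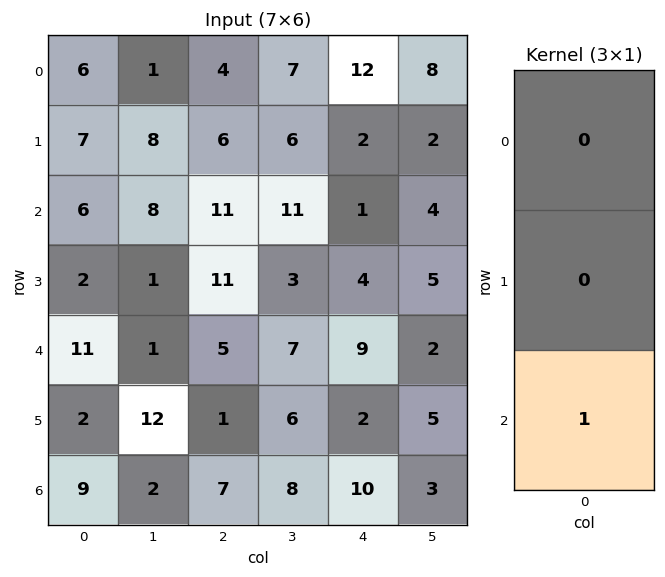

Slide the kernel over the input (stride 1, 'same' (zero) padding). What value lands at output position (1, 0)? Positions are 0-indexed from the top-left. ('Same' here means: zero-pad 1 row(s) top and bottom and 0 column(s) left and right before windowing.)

The receptive field on the zero-padded input at this output position is [6 / 7 / 6]. Elementwise product with the kernel and sum: 6·1.

6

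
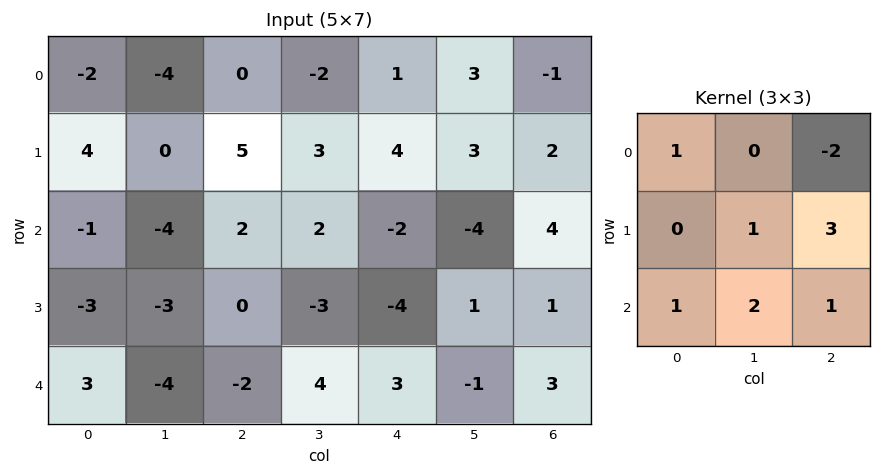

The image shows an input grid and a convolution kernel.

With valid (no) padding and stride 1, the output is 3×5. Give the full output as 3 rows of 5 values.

Output[0,0]: The receptive field on the input at this output position is [-2 -4 0 / 4 0 5 / -1 -4 2]. Elementwise product with the kernel and sum: -2·1 + 0·-2 + 0·1 + 5·3 + -1·1 + -4·2 + 2·1.

6 16 17 -1 6
-13 -4 -17 -27 7
-15 -21 0 18 -2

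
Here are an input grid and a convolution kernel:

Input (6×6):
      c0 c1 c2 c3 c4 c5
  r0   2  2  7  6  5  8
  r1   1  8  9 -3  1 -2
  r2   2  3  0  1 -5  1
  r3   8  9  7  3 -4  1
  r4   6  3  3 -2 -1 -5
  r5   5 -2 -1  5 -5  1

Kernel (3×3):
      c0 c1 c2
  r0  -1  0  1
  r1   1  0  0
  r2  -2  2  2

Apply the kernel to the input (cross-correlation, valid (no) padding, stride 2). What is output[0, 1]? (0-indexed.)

The receptive field on the input at this output position is [7 6 5 / 9 -3 1 / 0 1 -5]. Elementwise product with the kernel and sum: 7·-1 + 5·1 + 9·1 + 0·-2 + 1·2 + -5·2.

-1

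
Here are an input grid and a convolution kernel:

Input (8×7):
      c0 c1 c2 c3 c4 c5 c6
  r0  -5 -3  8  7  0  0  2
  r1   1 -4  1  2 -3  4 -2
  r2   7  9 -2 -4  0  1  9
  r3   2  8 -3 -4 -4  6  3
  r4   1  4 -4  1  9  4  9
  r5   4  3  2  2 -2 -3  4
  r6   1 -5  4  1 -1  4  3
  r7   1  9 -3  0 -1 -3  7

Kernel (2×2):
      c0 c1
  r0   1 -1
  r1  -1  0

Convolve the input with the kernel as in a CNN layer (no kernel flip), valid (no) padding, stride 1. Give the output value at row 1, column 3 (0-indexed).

The receptive field on the input at this output position is [2 -3 / -4 0]. Elementwise product with the kernel and sum: 2·1 + -3·-1 + -4·-1.

9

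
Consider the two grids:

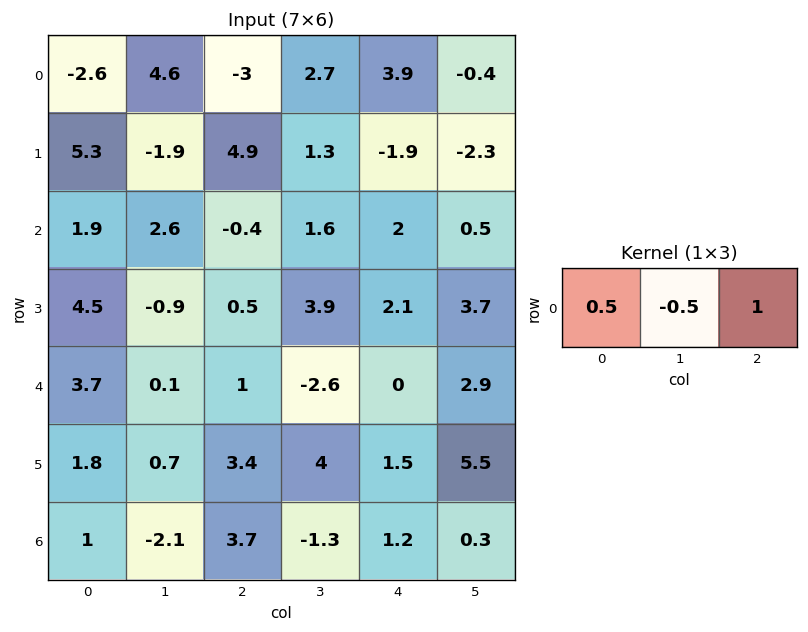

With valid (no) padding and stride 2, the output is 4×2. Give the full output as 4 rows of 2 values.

Output[0,0]: The receptive field on the input at this output position is [-2.6 4.6 -3]. Elementwise product with the kernel and sum: -2.6·0.5 + 4.6·-0.5 + -3·1.
Output[0,1]: The receptive field on the input at this output position is [-3 2.7 3.9]. Elementwise product with the kernel and sum: -3·0.5 + 2.7·-0.5 + 3.9·1.

-6.6 1.05
-0.75 1
2.8 1.8
5.25 3.7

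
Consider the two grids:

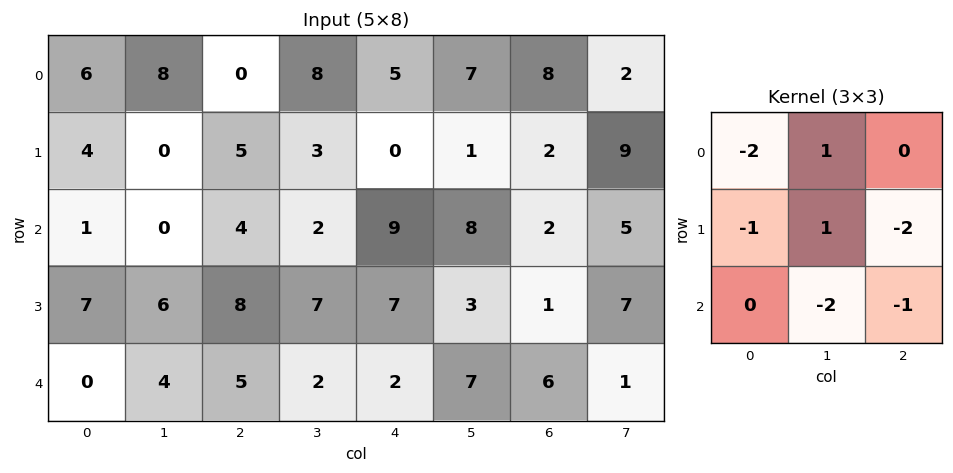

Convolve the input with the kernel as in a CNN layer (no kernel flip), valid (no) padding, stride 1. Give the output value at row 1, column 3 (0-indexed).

The receptive field on the input at this output position is [3 0 1 / 2 9 8 / 7 7 3]. Elementwise product with the kernel and sum: 3·-2 + 0·1 + 2·-1 + 9·1 + 8·-2 + 7·-2 + 3·-1.

-32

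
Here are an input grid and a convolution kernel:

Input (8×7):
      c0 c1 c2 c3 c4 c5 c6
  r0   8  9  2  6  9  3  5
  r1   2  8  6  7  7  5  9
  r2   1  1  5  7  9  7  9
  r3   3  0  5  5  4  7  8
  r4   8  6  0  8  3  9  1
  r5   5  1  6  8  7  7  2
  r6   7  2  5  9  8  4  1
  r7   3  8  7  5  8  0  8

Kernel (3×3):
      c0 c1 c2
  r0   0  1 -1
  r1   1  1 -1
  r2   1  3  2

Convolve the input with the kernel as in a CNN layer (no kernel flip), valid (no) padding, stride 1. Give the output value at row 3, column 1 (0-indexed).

33

The receptive field on the input at this output position is [0 5 5 / 6 0 8 / 1 6 8]. Elementwise product with the kernel and sum: 5·1 + 5·-1 + 6·1 + 0·1 + 8·-1 + 1·1 + 6·3 + 8·2.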